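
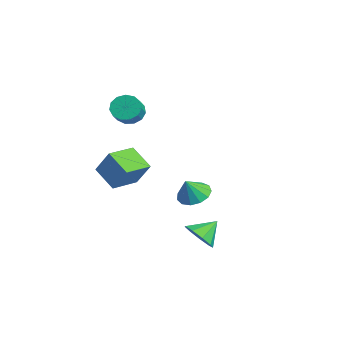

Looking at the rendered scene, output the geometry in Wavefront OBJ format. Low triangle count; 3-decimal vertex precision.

v -4.701 -4.982 -1.938
v -3.847 -4.469 -0.355
v -5.406 -3.239 -2.123
v -4.553 -2.726 -0.54
v -3.247 -4.494 -2.88
v -2.394 -3.981 -1.297
v -3.953 -2.751 -3.065
v -3.099 -2.238 -1.482
v 2.878 -1.88 -4.19
v 3.318 -2.432 -3.373
v 2.722 -0.7 -3.31
v 3.845 -2.079 -3.753
v 3.919 -1.633 -4.337
v 3.506 -1.302 -4.852
v 2.799 -1.241 -5.058
v 2.129 -1.479 -4.858
v 1.809 -1.905 -4.346
v 1.99 -2.318 -3.761
v 2.585 -2.526 -3.377
v -3.604 0.682 -4.581
v -2.639 1.159 -4.498
v -3.396 0.038 -3.299
v -3.04 1.539 -4.242
v -3.62 1.646 -4.094
v -4.196 1.447 -4.101
v -4.583 1.006 -4.26
v -4.659 0.461 -4.521
v -4.401 -0.013 -4.801
v -3.889 -0.267 -5.011
v -3.287 -0.219 -5.085
v -2.786 0.115 -4.999
v -2.544 0.628 -4.78
v -4.328 -2.995 2.516
v -3.943 -3.44 1.795
v -3.127 -4.01 2.584
v -3.512 -3.565 3.304
v -3.68 -2.989 1.849
v -2.864 -3.56 2.637
v -3.623 -2.541 2.114
v -2.807 -3.111 2.902
v -3.79 -2.237 2.507
v -2.973 -2.807 3.295
v -4.127 -2.173 2.902
v -3.311 -2.743 3.691
v -4.529 -2.37 3.175
v -3.713 -2.941 3.964
v -4.867 -2.766 3.239
v -4.05 -3.336 4.027
v -5.033 -3.234 3.073
v -4.217 -3.804 3.861
v -4.976 -3.626 2.73
v -4.16 -4.197 3.518
v -4.713 -3.818 2.319
v -3.897 -4.388 3.108
v -4.328 -3.748 1.971
v -3.512 -4.319 2.759
f 2 4 1
f 5 2 1
f 1 4 3
f 3 5 1
f 2 8 4
f 6 2 5
f 6 8 2
f 4 8 3
f 7 5 3
f 3 8 7
f 7 6 5
f 8 6 7
f 10 9 12
f 10 12 11
f 12 9 13
f 12 13 11
f 13 9 14
f 13 14 11
f 14 9 15
f 14 15 11
f 15 9 16
f 15 16 11
f 16 9 17
f 16 17 11
f 17 9 18
f 17 18 11
f 18 9 19
f 18 19 11
f 19 9 10
f 19 10 11
f 21 20 23
f 21 23 22
f 23 20 24
f 23 24 22
f 24 20 25
f 24 25 22
f 25 20 26
f 25 26 22
f 26 20 27
f 26 27 22
f 27 20 28
f 27 28 22
f 28 20 29
f 28 29 22
f 29 20 30
f 29 30 22
f 30 20 31
f 30 31 22
f 31 20 32
f 31 32 22
f 32 20 21
f 32 21 22
f 34 33 37
f 34 37 35
f 35 37 38
f 35 38 36
f 37 33 39
f 37 39 38
f 38 39 40
f 38 40 36
f 39 33 41
f 39 41 40
f 40 41 42
f 40 42 36
f 41 33 43
f 41 43 42
f 42 43 44
f 42 44 36
f 43 33 45
f 43 45 44
f 44 45 46
f 44 46 36
f 45 33 47
f 45 47 46
f 46 47 48
f 46 48 36
f 47 33 49
f 47 49 48
f 48 49 50
f 48 50 36
f 49 33 51
f 49 51 50
f 50 51 52
f 50 52 36
f 51 33 53
f 51 53 52
f 52 53 54
f 52 54 36
f 53 33 55
f 53 55 54
f 54 55 56
f 54 56 36
f 55 33 34
f 55 34 56
f 56 34 35
f 56 35 36



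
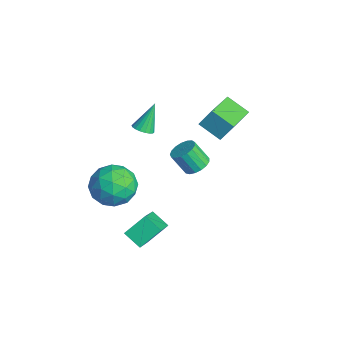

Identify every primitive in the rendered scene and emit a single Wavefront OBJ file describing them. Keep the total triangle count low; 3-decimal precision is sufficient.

v -1.401 -1.45 0.578
v -0.939 -1.104 0.516
v -1.779 -0.69 1.982
v -1.126 -0.973 0.395
v -1.367 -0.937 0.31
v -1.615 -1.002 0.278
v -1.82 -1.156 0.306
v -1.942 -1.368 0.388
v -1.957 -1.596 0.507
v -1.862 -1.795 0.641
v -1.675 -1.926 0.762
v -1.434 -1.963 0.847
v -1.187 -1.898 0.878
v -0.981 -1.744 0.85
v -0.859 -1.532 0.769
v -0.844 -1.303 0.649
v 2.426 -0.113 0.675
v 2.862 -0.634 0.552
v 2.47 -1.208 1.603
v 2.034 -0.687 1.725
v 3.04 -0.423 0.734
v 2.648 -0.997 1.785
v 3.077 -0.141 0.902
v 2.685 -0.715 1.953
v 2.965 0.148 1.018
v 2.573 -0.427 2.069
v 2.73 0.376 1.055
v 2.338 -0.198 2.106
v 2.425 0.493 1.005
v 2.033 -0.082 2.056
v 2.12 0.471 0.88
v 1.728 -0.104 1.93
v 1.886 0.315 0.707
v 1.494 -0.259 1.758
v 1.775 0.061 0.527
v 1.383 -0.513 1.578
v 1.813 -0.232 0.381
v 1.421 -0.807 1.431
v 1.992 -0.499 0.302
v 1.6 -1.073 1.353
v 2.27 -0.676 0.308
v 1.878 -1.251 1.359
v 2.584 -0.725 0.399
v 2.192 -1.3 1.45
v 0.964 0.501 2.325
v 1.151 1.083 3.287
v -0.513 1.875 1.781
v -0.326 2.457 2.743
v 1.886 1.243 1.697
v 2.073 1.825 2.659
v 0.409 2.617 1.153
v 0.596 3.199 2.115
v 3.84 -4.194 -1.853
v 3.728 -3.126 -1.02
v 2.343 -3.312 -3.186
v 2.231 -2.243 -2.353
v 4.609 -3.697 -2.387
v 4.497 -2.628 -1.554
v 3.112 -2.814 -3.72
v 3 -1.746 -2.887
v -0.345 -2.768 -2.198
v 0.684 -2.425 -1.575
v -0.024 -4.695 -1.665
v 1.005 -4.352 -1.042
v -0.123 -4.016 -0.619
v -0.322 -2.825 -0.948
v 0.982 -4.295 -2.292
v 0.783 -3.104 -2.621
v 1.504 -3.368 -1.633
v 0.821 -3.196 -0.599
v -0.161 -3.924 -2.641
v -0.844 -3.752 -1.607
v 0.141 -2.427 -1.933
v 0.519 -4.693 -1.307
v -0.145 -4.495 -1.058
v 0.46 -4.294 -0.692
v -0.45 -2.663 -1.564
v 0.155 -2.461 -1.198
v -0.32 -3.396 -0.636
v 0.505 -4.659 -2.042
v 1.11 -4.457 -1.676
v 0.2 -2.826 -2.548
v 0.805 -2.625 -2.182
v 0.98 -3.724 -2.604
v 1.229 -2.78 -1.601
v 1.417 -3.913 -1.288
v 1.403 -3.879 -2.023
v 1.287 -3.179 -2.216
v 0.827 -2.679 -0.993
v 1.016 -3.811 -0.68
v 0.352 -3.614 -0.431
v 0.236 -2.914 -0.625
v 1.309 -3.233 -1.028
v -0.356 -3.309 -2.56
v -0.167 -4.441 -2.247
v 0.424 -4.206 -2.615
v 0.308 -3.506 -2.809
v -0.757 -3.207 -1.952
v -0.569 -4.34 -1.639
v -0.627 -3.941 -1.024
v -0.743 -3.241 -1.217
v -0.649 -3.887 -2.212
f 2 1 4
f 2 4 3
f 4 1 5
f 4 5 3
f 5 1 6
f 5 6 3
f 6 1 7
f 6 7 3
f 7 1 8
f 7 8 3
f 8 1 9
f 8 9 3
f 9 1 10
f 9 10 3
f 10 1 11
f 10 11 3
f 11 1 12
f 11 12 3
f 12 1 13
f 12 13 3
f 13 1 14
f 13 14 3
f 14 1 15
f 14 15 3
f 15 1 16
f 15 16 3
f 16 1 2
f 16 2 3
f 18 17 21
f 18 21 19
f 19 21 22
f 19 22 20
f 21 17 23
f 21 23 22
f 22 23 24
f 22 24 20
f 23 17 25
f 23 25 24
f 24 25 26
f 24 26 20
f 25 17 27
f 25 27 26
f 26 27 28
f 26 28 20
f 27 17 29
f 27 29 28
f 28 29 30
f 28 30 20
f 29 17 31
f 29 31 30
f 30 31 32
f 30 32 20
f 31 17 33
f 31 33 32
f 32 33 34
f 32 34 20
f 33 17 35
f 33 35 34
f 34 35 36
f 34 36 20
f 35 17 37
f 35 37 36
f 36 37 38
f 36 38 20
f 37 17 39
f 37 39 38
f 38 39 40
f 38 40 20
f 39 17 41
f 39 41 40
f 40 41 42
f 40 42 20
f 41 17 43
f 41 43 42
f 42 43 44
f 42 44 20
f 43 17 18
f 43 18 44
f 44 18 19
f 44 19 20
f 46 48 45
f 49 46 45
f 45 48 47
f 47 49 45
f 46 52 48
f 50 46 49
f 50 52 46
f 48 52 47
f 51 49 47
f 47 52 51
f 51 50 49
f 52 50 51
f 54 56 53
f 57 54 53
f 53 56 55
f 55 57 53
f 54 60 56
f 58 54 57
f 58 60 54
f 56 60 55
f 59 57 55
f 55 60 59
f 59 58 57
f 60 58 59
f 61 98 77
f 98 72 101
f 77 101 66
f 98 101 77
f 61 77 73
f 77 66 78
f 73 78 62
f 77 78 73
f 61 73 82
f 73 62 83
f 82 83 68
f 73 83 82
f 61 82 94
f 82 68 97
f 94 97 71
f 82 97 94
f 61 94 98
f 94 71 102
f 98 102 72
f 94 102 98
f 62 78 89
f 78 66 92
f 89 92 70
f 78 92 89
f 66 101 79
f 101 72 100
f 79 100 65
f 101 100 79
f 72 102 99
f 102 71 95
f 99 95 63
f 102 95 99
f 71 97 96
f 97 68 84
f 96 84 67
f 97 84 96
f 68 83 88
f 83 62 85
f 88 85 69
f 83 85 88
f 64 90 76
f 90 70 91
f 76 91 65
f 90 91 76
f 64 76 74
f 76 65 75
f 74 75 63
f 76 75 74
f 64 74 81
f 74 63 80
f 81 80 67
f 74 80 81
f 64 81 86
f 81 67 87
f 86 87 69
f 81 87 86
f 64 86 90
f 86 69 93
f 90 93 70
f 86 93 90
f 65 91 79
f 91 70 92
f 79 92 66
f 91 92 79
f 63 75 99
f 75 65 100
f 99 100 72
f 75 100 99
f 67 80 96
f 80 63 95
f 96 95 71
f 80 95 96
f 69 87 88
f 87 67 84
f 88 84 68
f 87 84 88
f 70 93 89
f 93 69 85
f 89 85 62
f 93 85 89



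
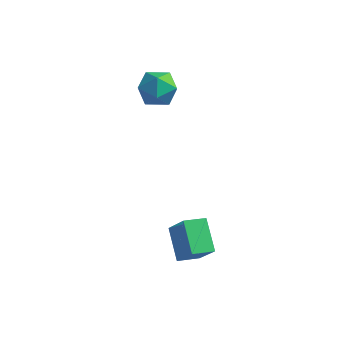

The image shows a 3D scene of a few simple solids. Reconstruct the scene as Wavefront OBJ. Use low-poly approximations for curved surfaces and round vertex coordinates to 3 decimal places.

v -0.382 3.064 1.579
v 0.333 2.464 1.286
v -1.413 2.276 0.674
v -0.698 1.676 0.381
v -1.018 1.641 1.304
v -0.381 2.128 1.864
v -0.699 2.612 0.096
v -0.062 3.099 0.656
v 0.137 2.185 0.37
v -0.06 1.585 1.117
v -1.02 3.155 0.843
v -1.217 2.555 1.59
v 3.38 -2.413 -4.625
v 4.273 -2.748 -3.455
v 2.457 -1.553 -3.675
v 3.35 -1.887 -2.504
v 3.93 -1.613 -4.816
v 4.823 -1.947 -3.645
v 3.007 -0.752 -3.865
v 3.9 -1.087 -2.695
f 1 12 6
f 1 6 2
f 1 2 8
f 1 8 11
f 1 11 12
f 2 6 10
f 6 12 5
f 12 11 3
f 11 8 7
f 8 2 9
f 4 10 5
f 4 5 3
f 4 3 7
f 4 7 9
f 4 9 10
f 5 10 6
f 3 5 12
f 7 3 11
f 9 7 8
f 10 9 2
f 14 16 13
f 17 14 13
f 13 16 15
f 15 17 13
f 14 20 16
f 18 14 17
f 18 20 14
f 16 20 15
f 19 17 15
f 15 20 19
f 19 18 17
f 20 18 19



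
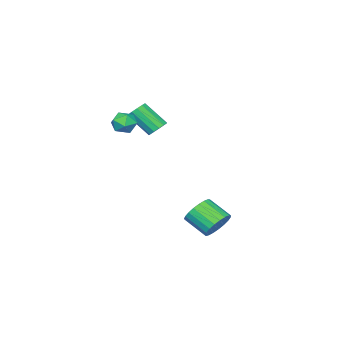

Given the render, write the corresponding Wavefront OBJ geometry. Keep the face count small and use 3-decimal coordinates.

v -0.975 -2.802 1.368
v -0.287 -2.865 1.134
v 0.064 -4.261 2.537
v -0.625 -4.198 2.772
v -0.284 -2.573 1.424
v 0.066 -3.969 2.827
v -0.501 -2.354 1.696
v -0.151 -3.75 3.099
v -0.869 -2.277 1.864
v -0.518 -3.673 3.267
v -1.27 -2.367 1.875
v -0.919 -3.763 3.278
v -1.578 -2.595 1.725
v -1.227 -3.991 3.128
v -1.694 -2.889 1.462
v -1.344 -4.285 2.865
v -1.582 -3.155 1.169
v -1.232 -4.551 2.572
v -1.278 -3.309 0.939
v -0.927 -4.705 2.343
v -0.877 -3.302 0.846
v -0.527 -4.698 2.249
v -0.508 -3.137 0.919
v -0.157 -4.533 2.322
v 2.808 4.518 -3.214
v 3.809 4.675 -3.032
v 3.873 3.24 -2.143
v 2.872 3.082 -2.326
v 3.626 4.873 -2.699
v 3.69 3.437 -1.81
v 3.301 5.01 -2.456
v 3.365 3.574 -1.567
v 2.891 5.061 -2.343
v 2.955 3.625 -1.454
v 2.467 5.018 -2.381
v 2.531 3.583 -1.492
v 2.101 4.889 -2.564
v 2.165 3.453 -1.675
v 1.858 4.696 -2.858
v 1.922 3.26 -1.969
v 1.779 4.472 -3.215
v 1.843 3.036 -2.326
v 1.878 4.256 -3.571
v 1.942 2.82 -2.682
v 2.138 4.085 -3.866
v 2.202 2.649 -2.977
v 2.513 3.989 -4.048
v 2.577 2.553 -3.159
v 2.94 3.985 -4.086
v 3.004 2.549 -3.197
v 3.344 4.072 -3.973
v 3.408 2.636 -3.084
v 3.655 4.237 -3.729
v 3.719 2.801 -2.84
v 3.82 4.45 -3.396
v 3.884 3.014 -2.507
v 1.115 -2.859 2.298
v 1.596 -2.289 2.791
v 2.064 -3.911 2.589
v 2.545 -3.341 3.082
v 1.74 -3.608 3.365
v 1.154 -2.958 3.185
v 2.506 -3.242 2.195
v 1.92 -2.592 2.015
v 2.456 -2.526 2.727
v 1.982 -2.752 3.45
v 1.678 -3.448 1.93
v 1.204 -3.674 2.653
f 2 1 5
f 2 5 3
f 3 5 6
f 3 6 4
f 5 1 7
f 5 7 6
f 6 7 8
f 6 8 4
f 7 1 9
f 7 9 8
f 8 9 10
f 8 10 4
f 9 1 11
f 9 11 10
f 10 11 12
f 10 12 4
f 11 1 13
f 11 13 12
f 12 13 14
f 12 14 4
f 13 1 15
f 13 15 14
f 14 15 16
f 14 16 4
f 15 1 17
f 15 17 16
f 16 17 18
f 16 18 4
f 17 1 19
f 17 19 18
f 18 19 20
f 18 20 4
f 19 1 21
f 19 21 20
f 20 21 22
f 20 22 4
f 21 1 23
f 21 23 22
f 22 23 24
f 22 24 4
f 23 1 2
f 23 2 24
f 24 2 3
f 24 3 4
f 26 25 29
f 26 29 27
f 27 29 30
f 27 30 28
f 29 25 31
f 29 31 30
f 30 31 32
f 30 32 28
f 31 25 33
f 31 33 32
f 32 33 34
f 32 34 28
f 33 25 35
f 33 35 34
f 34 35 36
f 34 36 28
f 35 25 37
f 35 37 36
f 36 37 38
f 36 38 28
f 37 25 39
f 37 39 38
f 38 39 40
f 38 40 28
f 39 25 41
f 39 41 40
f 40 41 42
f 40 42 28
f 41 25 43
f 41 43 42
f 42 43 44
f 42 44 28
f 43 25 45
f 43 45 44
f 44 45 46
f 44 46 28
f 45 25 47
f 45 47 46
f 46 47 48
f 46 48 28
f 47 25 49
f 47 49 48
f 48 49 50
f 48 50 28
f 49 25 51
f 49 51 50
f 50 51 52
f 50 52 28
f 51 25 53
f 51 53 52
f 52 53 54
f 52 54 28
f 53 25 55
f 53 55 54
f 54 55 56
f 54 56 28
f 55 25 26
f 55 26 56
f 56 26 27
f 56 27 28
f 57 68 62
f 57 62 58
f 57 58 64
f 57 64 67
f 57 67 68
f 58 62 66
f 62 68 61
f 68 67 59
f 67 64 63
f 64 58 65
f 60 66 61
f 60 61 59
f 60 59 63
f 60 63 65
f 60 65 66
f 61 66 62
f 59 61 68
f 63 59 67
f 65 63 64
f 66 65 58



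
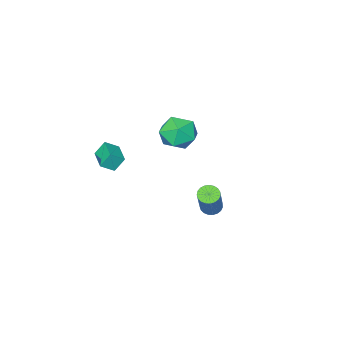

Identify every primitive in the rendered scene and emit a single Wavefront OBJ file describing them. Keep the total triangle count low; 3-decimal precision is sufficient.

v 1.256 -2.399 2.533
v 0.822 -2.184 3.255
v 1.736 -1.3 2.494
v 1.301 -1.085 3.216
v 1.879 -2.655 2.984
v 1.444 -2.44 3.706
v 2.358 -1.556 2.945
v 1.924 -1.341 3.667
v -3.964 -2.682 2.693
v -2.89 -2.478 2.706
v -3.77 -3.602 1.194
v -2.696 -3.398 1.207
v -3.136 -4.062 1.956
v -3.255 -3.493 2.883
v -3.405 -2.587 1.017
v -3.524 -2.018 1.944
v -2.544 -2.419 1.67
v -2.378 -3.33 2.251
v -4.282 -2.75 1.649
v -4.116 -3.661 2.23
v -0.996 2.375 0.959
v -0.531 2.417 0.708
v 0.321 3.267 2.43
v -0.144 3.225 2.681
v -0.626 2.61 0.661
v 0.226 3.459 2.382
v -0.786 2.762 0.664
v 0.066 3.612 2.386
v -0.981 2.848 0.719
v -0.13 3.697 2.441
v -1.18 2.851 0.815
v -0.328 3.7 2.537
v -1.346 2.773 0.937
v -0.494 3.622 2.658
v -1.452 2.625 1.062
v -0.6 3.474 2.783
v -1.479 2.435 1.169
v -0.627 3.284 2.89
v -1.423 2.234 1.24
v -0.571 3.083 2.962
v -1.292 2.058 1.263
v -0.44 2.907 2.984
v -1.111 1.936 1.233
v -0.259 2.785 2.954
v -0.909 1.891 1.156
v -0.058 2.74 2.877
v -0.723 1.929 1.044
v 0.129 2.778 2.766
v -0.584 2.045 0.919
v 0.268 2.894 2.64
v -0.516 2.217 0.8
v 0.336 3.067 2.521
f 2 4 1
f 5 2 1
f 1 4 3
f 3 5 1
f 2 8 4
f 6 2 5
f 6 8 2
f 4 8 3
f 7 5 3
f 3 8 7
f 7 6 5
f 8 6 7
f 9 20 14
f 9 14 10
f 9 10 16
f 9 16 19
f 9 19 20
f 10 14 18
f 14 20 13
f 20 19 11
f 19 16 15
f 16 10 17
f 12 18 13
f 12 13 11
f 12 11 15
f 12 15 17
f 12 17 18
f 13 18 14
f 11 13 20
f 15 11 19
f 17 15 16
f 18 17 10
f 22 21 25
f 22 25 23
f 23 25 26
f 23 26 24
f 25 21 27
f 25 27 26
f 26 27 28
f 26 28 24
f 27 21 29
f 27 29 28
f 28 29 30
f 28 30 24
f 29 21 31
f 29 31 30
f 30 31 32
f 30 32 24
f 31 21 33
f 31 33 32
f 32 33 34
f 32 34 24
f 33 21 35
f 33 35 34
f 34 35 36
f 34 36 24
f 35 21 37
f 35 37 36
f 36 37 38
f 36 38 24
f 37 21 39
f 37 39 38
f 38 39 40
f 38 40 24
f 39 21 41
f 39 41 40
f 40 41 42
f 40 42 24
f 41 21 43
f 41 43 42
f 42 43 44
f 42 44 24
f 43 21 45
f 43 45 44
f 44 45 46
f 44 46 24
f 45 21 47
f 45 47 46
f 46 47 48
f 46 48 24
f 47 21 49
f 47 49 48
f 48 49 50
f 48 50 24
f 49 21 51
f 49 51 50
f 50 51 52
f 50 52 24
f 51 21 22
f 51 22 52
f 52 22 23
f 52 23 24



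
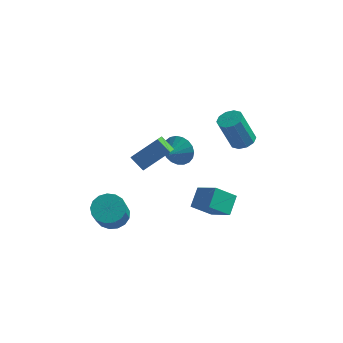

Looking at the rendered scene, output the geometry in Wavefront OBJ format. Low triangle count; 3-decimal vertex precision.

v 1.47 -0.895 -2.993
v 0.517 -1.483 -2.102
v 1.523 0.129 -2.26
v 0.571 -0.459 -1.37
v 2.669 -1.561 -2.15
v 1.717 -2.149 -1.26
v 2.723 -0.537 -1.418
v 1.77 -1.125 -0.527
v -3.584 -2.15 -3.316
v -3.031 -1.508 -2.908
v -2.782 -2.749 -1.296
v -3.336 -3.39 -1.704
v -3.444 -1.403 -2.763
v -3.195 -2.643 -1.151
v -3.889 -1.468 -2.745
v -3.64 -2.709 -1.132
v -4.264 -1.689 -2.858
v -4.015 -2.93 -1.245
v -4.483 -2.016 -3.075
v -4.234 -3.257 -1.462
v -4.497 -2.374 -3.348
v -4.248 -3.615 -1.735
v -4.301 -2.68 -3.614
v -4.052 -3.921 -2.001
v -3.942 -2.864 -3.811
v -3.693 -4.105 -2.199
v -3.5 -2.885 -3.895
v -3.251 -4.126 -2.283
v -3.078 -2.737 -3.847
v -2.829 -3.978 -2.234
v -2.772 -2.455 -3.677
v -2.523 -3.696 -2.064
v -2.652 -2.103 -3.424
v -2.403 -3.344 -1.811
v -2.745 -1.761 -3.147
v -2.497 -3.002 -1.534
v 2.106 2.643 0.5
v 2.533 3.203 0.759
v 1.9 2.817 2.638
v 1.474 2.257 2.38
v 2.116 3.377 0.654
v 1.483 2.991 2.533
v 1.696 3.27 0.491
v 1.063 2.885 2.37
v 1.432 2.924 0.331
v 0.799 2.538 2.21
v 1.426 2.471 0.236
v 0.793 2.085 2.115
v 1.68 2.083 0.242
v 1.047 1.697 2.121
v 2.097 1.909 0.347
v 1.464 1.523 2.226
v 2.517 2.015 0.51
v 1.884 1.63 2.389
v 2.781 2.362 0.67
v 2.148 1.976 2.549
v 2.787 2.815 0.765
v 2.154 2.429 2.644
v -2.024 4.313 -2.681
v -1.582 3.92 -3.488
v -2.276 3.367 -2.359
v -1.27 3.93 -3.214
v -1.087 4.006 -2.848
v -1.067 4.136 -2.454
v -1.212 4.296 -2.098
v -1.498 4.459 -1.844
v -1.874 4.596 -1.734
v -2.277 4.685 -1.788
v -2.636 4.709 -1.997
v -2.889 4.665 -2.324
v -2.993 4.56 -2.713
v -2.929 4.412 -3.096
v -2.709 4.247 -3.408
v -2.37 4.093 -3.594
v -1.972 3.977 -3.622
v -3.794 2.166 -1.788
v -3.658 1.029 -1.131
v -2.552 2.994 -0.613
v -2.416 1.857 0.045
v -2.984 1.883 -2.445
v -2.848 0.746 -1.787
v -1.742 2.711 -1.269
v -1.606 1.574 -0.612
f 2 4 1
f 5 2 1
f 1 4 3
f 3 5 1
f 2 8 4
f 6 2 5
f 6 8 2
f 4 8 3
f 7 5 3
f 3 8 7
f 7 6 5
f 8 6 7
f 10 9 13
f 10 13 11
f 11 13 14
f 11 14 12
f 13 9 15
f 13 15 14
f 14 15 16
f 14 16 12
f 15 9 17
f 15 17 16
f 16 17 18
f 16 18 12
f 17 9 19
f 17 19 18
f 18 19 20
f 18 20 12
f 19 9 21
f 19 21 20
f 20 21 22
f 20 22 12
f 21 9 23
f 21 23 22
f 22 23 24
f 22 24 12
f 23 9 25
f 23 25 24
f 24 25 26
f 24 26 12
f 25 9 27
f 25 27 26
f 26 27 28
f 26 28 12
f 27 9 29
f 27 29 28
f 28 29 30
f 28 30 12
f 29 9 31
f 29 31 30
f 30 31 32
f 30 32 12
f 31 9 33
f 31 33 32
f 32 33 34
f 32 34 12
f 33 9 35
f 33 35 34
f 34 35 36
f 34 36 12
f 35 9 10
f 35 10 36
f 36 10 11
f 36 11 12
f 38 37 41
f 38 41 39
f 39 41 42
f 39 42 40
f 41 37 43
f 41 43 42
f 42 43 44
f 42 44 40
f 43 37 45
f 43 45 44
f 44 45 46
f 44 46 40
f 45 37 47
f 45 47 46
f 46 47 48
f 46 48 40
f 47 37 49
f 47 49 48
f 48 49 50
f 48 50 40
f 49 37 51
f 49 51 50
f 50 51 52
f 50 52 40
f 51 37 53
f 51 53 52
f 52 53 54
f 52 54 40
f 53 37 55
f 53 55 54
f 54 55 56
f 54 56 40
f 55 37 57
f 55 57 56
f 56 57 58
f 56 58 40
f 57 37 38
f 57 38 58
f 58 38 39
f 58 39 40
f 60 59 62
f 60 62 61
f 62 59 63
f 62 63 61
f 63 59 64
f 63 64 61
f 64 59 65
f 64 65 61
f 65 59 66
f 65 66 61
f 66 59 67
f 66 67 61
f 67 59 68
f 67 68 61
f 68 59 69
f 68 69 61
f 69 59 70
f 69 70 61
f 70 59 71
f 70 71 61
f 71 59 72
f 71 72 61
f 72 59 73
f 72 73 61
f 73 59 74
f 73 74 61
f 74 59 75
f 74 75 61
f 75 59 60
f 75 60 61
f 77 79 76
f 80 77 76
f 76 79 78
f 78 80 76
f 77 83 79
f 81 77 80
f 81 83 77
f 79 83 78
f 82 80 78
f 78 83 82
f 82 81 80
f 83 81 82



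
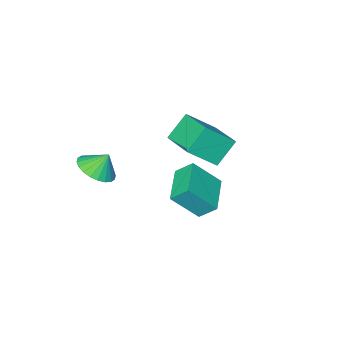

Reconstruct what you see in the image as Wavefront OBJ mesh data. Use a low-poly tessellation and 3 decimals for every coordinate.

v 0.631 2.201 3.043
v 0.143 2.882 3.8
v -0.448 2.923 1.697
v -0.936 3.604 2.454
v 1.996 3.576 2.686
v 1.508 4.257 3.443
v 0.917 4.298 1.34
v 0.429 4.979 2.097
v -3.567 -0.054 2.751
v -2.232 -0.639 4.017
v -3.106 2.004 3.216
v -1.771 1.42 4.481
v -2.449 -0.04 1.579
v -1.114 -0.624 2.844
v -1.988 2.019 2.043
v -0.653 1.434 3.309
v 3.173 -0.397 2.836
v 3.729 0.482 2.841
v 2.667 -0.083 3.784
v 3.402 0.596 2.629
v 3.041 0.559 2.448
v 2.699 0.376 2.327
v 2.43 0.076 2.283
v 2.274 -0.297 2.323
v 2.255 -0.684 2.441
v 2.375 -1.028 2.619
v 2.617 -1.276 2.831
v 2.944 -1.39 3.043
v 3.305 -1.353 3.223
v 3.647 -1.171 3.345
v 3.916 -0.87 3.389
v 4.072 -0.498 3.349
v 4.091 -0.11 3.231
v 3.971 0.234 3.052
f 2 4 1
f 5 2 1
f 1 4 3
f 3 5 1
f 2 8 4
f 6 2 5
f 6 8 2
f 4 8 3
f 7 5 3
f 3 8 7
f 7 6 5
f 8 6 7
f 10 12 9
f 13 10 9
f 9 12 11
f 11 13 9
f 10 16 12
f 14 10 13
f 14 16 10
f 12 16 11
f 15 13 11
f 11 16 15
f 15 14 13
f 16 14 15
f 18 17 20
f 18 20 19
f 20 17 21
f 20 21 19
f 21 17 22
f 21 22 19
f 22 17 23
f 22 23 19
f 23 17 24
f 23 24 19
f 24 17 25
f 24 25 19
f 25 17 26
f 25 26 19
f 26 17 27
f 26 27 19
f 27 17 28
f 27 28 19
f 28 17 29
f 28 29 19
f 29 17 30
f 29 30 19
f 30 17 31
f 30 31 19
f 31 17 32
f 31 32 19
f 32 17 33
f 32 33 19
f 33 17 34
f 33 34 19
f 34 17 18
f 34 18 19



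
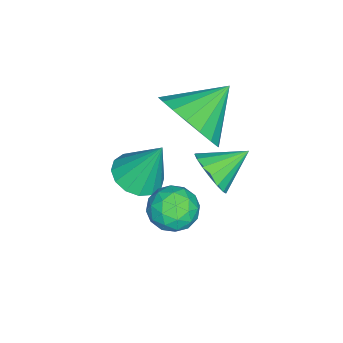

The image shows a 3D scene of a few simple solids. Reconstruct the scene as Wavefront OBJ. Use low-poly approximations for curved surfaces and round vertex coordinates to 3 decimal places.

v -0.71 1.717 -2.235
v -0.113 2.036 -2.428
v -0.647 1.044 -3.152
v -0.05 1.363 -3.345
v -0.06 0.952 -2.774
v -0.099 1.368 -2.207
v -0.661 1.712 -3.373
v -0.7 2.128 -2.806
v -0.082 2.034 -3.132
v 0.289 1.563 -2.761
v -1.049 1.517 -2.819
v -0.678 1.046 -2.448
v -0.417 1.936 -2.251
v -0.343 1.144 -3.329
v -0.349 0.902 -2.993
v 0.002 1.09 -3.107
v -0.409 1.543 -2.121
v -0.058 1.73 -2.234
v -0.027 1.093 -2.438
v -0.702 1.35 -3.346
v -0.351 1.537 -3.459
v -0.762 1.99 -2.473
v -0.411 2.178 -2.587
v -0.733 1.987 -3.142
v -0.048 2.122 -2.778
v -0.011 1.726 -3.317
v -0.37 1.931 -3.334
v -0.393 2.176 -3
v 0.17 1.845 -2.56
v 0.207 1.45 -3.1
v 0.201 1.208 -2.763
v 0.178 1.452 -2.43
v 0.188 1.844 -2.974
v -0.967 1.63 -2.48
v -0.93 1.235 -3.02
v -0.938 1.628 -3.15
v -0.961 1.872 -2.817
v -0.749 1.354 -2.263
v -0.712 0.958 -2.802
v -0.367 0.904 -2.58
v -0.39 1.149 -2.246
v -0.948 1.236 -2.606
v -2.322 1.274 -1.227
v -1.574 1.814 -0.704
v -3.378 2.006 -0.473
v -1.656 2.085 -1.081
v -1.869 2.196 -1.487
v -2.172 2.125 -1.842
v -2.505 1.885 -2.074
v -2.801 1.524 -2.139
v -3.003 1.113 -2.024
v -3.07 0.735 -1.75
v -2.989 0.463 -1.374
v -2.775 0.352 -0.968
v -2.472 0.423 -0.613
v -2.14 0.664 -0.38
v -1.843 1.025 -0.315
v -1.641 1.435 -0.431
v -2.433 -0.146 -4.137
v -1.686 -0.207 -4.111
v -2.427 0.546 -2.683
v -1.753 0.138 -4.275
v -2.002 0.407 -4.402
v -2.366 0.528 -4.458
v -2.749 0.469 -4.428
v -3.046 0.244 -4.32
v -3.18 -0.085 -4.163
v -3.113 -0.43 -3.999
v -2.864 -0.699 -3.872
v -2.5 -0.82 -3.816
v -2.117 -0.761 -3.845
v -1.819 -0.536 -3.953
v -0.312 2.504 -0.855
v 0.023 2.409 -0.283
v -0.968 3.256 -0.345
v 0.183 2.646 -0.427
v 0.23 2.851 -0.669
v 0.152 2.977 -0.954
v -0.032 2.994 -1.216
v -0.28 2.899 -1.395
v -0.536 2.713 -1.451
v -0.741 2.48 -1.37
v -0.847 2.252 -1.171
v -0.831 2.082 -0.899
v -0.696 2.009 -0.618
v -0.473 2.049 -0.391
v -0.214 2.193 -0.27
f 1 38 17
f 38 12 41
f 17 41 6
f 38 41 17
f 1 17 13
f 17 6 18
f 13 18 2
f 17 18 13
f 1 13 22
f 13 2 23
f 22 23 8
f 13 23 22
f 1 22 34
f 22 8 37
f 34 37 11
f 22 37 34
f 1 34 38
f 34 11 42
f 38 42 12
f 34 42 38
f 2 18 29
f 18 6 32
f 29 32 10
f 18 32 29
f 6 41 19
f 41 12 40
f 19 40 5
f 41 40 19
f 12 42 39
f 42 11 35
f 39 35 3
f 42 35 39
f 11 37 36
f 37 8 24
f 36 24 7
f 37 24 36
f 8 23 28
f 23 2 25
f 28 25 9
f 23 25 28
f 4 30 16
f 30 10 31
f 16 31 5
f 30 31 16
f 4 16 14
f 16 5 15
f 14 15 3
f 16 15 14
f 4 14 21
f 14 3 20
f 21 20 7
f 14 20 21
f 4 21 26
f 21 7 27
f 26 27 9
f 21 27 26
f 4 26 30
f 26 9 33
f 30 33 10
f 26 33 30
f 5 31 19
f 31 10 32
f 19 32 6
f 31 32 19
f 3 15 39
f 15 5 40
f 39 40 12
f 15 40 39
f 7 20 36
f 20 3 35
f 36 35 11
f 20 35 36
f 9 27 28
f 27 7 24
f 28 24 8
f 27 24 28
f 10 33 29
f 33 9 25
f 29 25 2
f 33 25 29
f 44 43 46
f 44 46 45
f 46 43 47
f 46 47 45
f 47 43 48
f 47 48 45
f 48 43 49
f 48 49 45
f 49 43 50
f 49 50 45
f 50 43 51
f 50 51 45
f 51 43 52
f 51 52 45
f 52 43 53
f 52 53 45
f 53 43 54
f 53 54 45
f 54 43 55
f 54 55 45
f 55 43 56
f 55 56 45
f 56 43 57
f 56 57 45
f 57 43 58
f 57 58 45
f 58 43 44
f 58 44 45
f 60 59 62
f 60 62 61
f 62 59 63
f 62 63 61
f 63 59 64
f 63 64 61
f 64 59 65
f 64 65 61
f 65 59 66
f 65 66 61
f 66 59 67
f 66 67 61
f 67 59 68
f 67 68 61
f 68 59 69
f 68 69 61
f 69 59 70
f 69 70 61
f 70 59 71
f 70 71 61
f 71 59 72
f 71 72 61
f 72 59 60
f 72 60 61
f 74 73 76
f 74 76 75
f 76 73 77
f 76 77 75
f 77 73 78
f 77 78 75
f 78 73 79
f 78 79 75
f 79 73 80
f 79 80 75
f 80 73 81
f 80 81 75
f 81 73 82
f 81 82 75
f 82 73 83
f 82 83 75
f 83 73 84
f 83 84 75
f 84 73 85
f 84 85 75
f 85 73 86
f 85 86 75
f 86 73 87
f 86 87 75
f 87 73 74
f 87 74 75



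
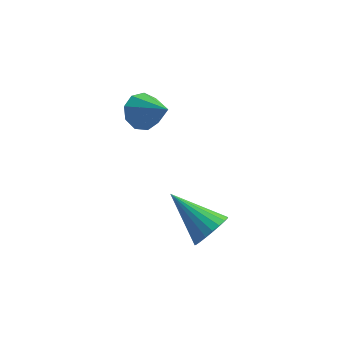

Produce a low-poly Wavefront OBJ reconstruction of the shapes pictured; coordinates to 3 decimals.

v 1.472 -3.33 -0.353
v 1.868 -3.422 0.242
v 0.388 -2.15 0.553
v 2.007 -3.193 0.109
v 2.054 -2.987 -0.103
v 2 -2.84 -0.358
v 1.855 -2.778 -0.613
v 1.643 -2.812 -0.822
v 1.402 -2.935 -0.951
v 1.173 -3.126 -0.975
v 0.996 -3.352 -0.893
v 0.901 -3.575 -0.717
v 0.905 -3.755 -0.477
v 1.006 -3.862 -0.217
v 1.188 -3.877 0.02
v 1.42 -3.797 0.193
v 1.66 -3.636 0.271
v 0.01 0.843 1.864
v 0.486 0.656 1.371
v 0.67 -0.143 2.876
v 0.653 1.032 1.629
v 0.52 1.32 1.996
v 0.148 1.385 2.302
v -0.288 1.197 2.403
v -0.585 0.843 2.251
v -0.603 0.49 1.918
v -0.334 0.302 1.56
v 0.096 0.367 1.344
f 2 1 4
f 2 4 3
f 4 1 5
f 4 5 3
f 5 1 6
f 5 6 3
f 6 1 7
f 6 7 3
f 7 1 8
f 7 8 3
f 8 1 9
f 8 9 3
f 9 1 10
f 9 10 3
f 10 1 11
f 10 11 3
f 11 1 12
f 11 12 3
f 12 1 13
f 12 13 3
f 13 1 14
f 13 14 3
f 14 1 15
f 14 15 3
f 15 1 16
f 15 16 3
f 16 1 17
f 16 17 3
f 17 1 2
f 17 2 3
f 19 18 21
f 19 21 20
f 21 18 22
f 21 22 20
f 22 18 23
f 22 23 20
f 23 18 24
f 23 24 20
f 24 18 25
f 24 25 20
f 25 18 26
f 25 26 20
f 26 18 27
f 26 27 20
f 27 18 28
f 27 28 20
f 28 18 19
f 28 19 20



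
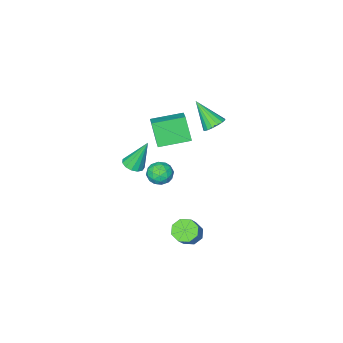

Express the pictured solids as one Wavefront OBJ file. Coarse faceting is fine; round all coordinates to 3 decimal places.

v -0.096 -1.273 -2.641
v 0.433 -1.664 -3.23
v -1.213 -1.476 -3.51
v -0.684 -1.867 -4.099
v -0.86 -2.265 -3.33
v -0.169 -2.14 -2.793
v -0.611 -1 -3.947
v 0.08 -0.875 -3.41
v 0.115 -1.496 -4.037
v -0.039 -2.278 -3.656
v -0.741 -0.862 -3.084
v -0.895 -1.644 -2.703
v 0.266 -1.45 -2.86
v -1.046 -1.69 -3.88
v -1.15 -1.923 -3.428
v -0.839 -2.153 -3.775
v -0.088 -1.73 -2.603
v 0.223 -1.96 -2.949
v -0.536 -2.313 -3.007
v -1.003 -1.18 -3.791
v -0.692 -1.41 -4.137
v 0.059 -0.987 -2.965
v 0.37 -1.217 -3.312
v -0.244 -0.827 -3.733
v 0.391 -1.582 -3.68
v -0.266 -1.701 -4.19
v -0.223 -1.192 -4.101
v 0.183 -1.118 -3.786
v 0.3 -2.041 -3.456
v -0.356 -2.161 -3.966
v -0.46 -2.395 -3.514
v -0.054 -2.321 -3.199
v 0.113 -1.942 -3.93
v -0.424 -0.979 -2.774
v -1.08 -1.099 -3.284
v -0.726 -0.819 -3.541
v -0.32 -0.745 -3.226
v -0.514 -1.439 -2.55
v -1.171 -1.558 -3.06
v -0.963 -2.022 -2.954
v -0.557 -1.948 -2.639
v -0.893 -1.198 -2.81
v 2.759 0.047 0.254
v 3.271 0.521 0.31
v 2.081 0.553 2.166
v 2.962 0.709 0.151
v 2.589 0.686 0.025
v 2.27 0.461 -0.028
v 2.106 0.104 0.008
v 2.149 -0.271 0.122
v 2.386 -0.545 0.279
v 2.741 -0.631 0.427
v 3.102 -0.502 0.521
v 3.353 -0.198 0.53
v 3.416 0.183 0.451
v 0.054 -1.313 -0.076
v -0.116 -2.134 1.449
v -1.686 -0.359 0.243
v -1.856 -1.179 1.768
v 0.776 -0.221 0.592
v 0.606 -1.041 2.117
v -0.964 0.734 0.911
v -1.134 -0.087 2.436
v 1.28 3.405 -4.528
v 1.873 3.581 -5.05
v 2.994 4.532 -3.453
v 2.4 4.355 -2.932
v 1.446 4.029 -5.017
v 2.567 4.979 -3.42
v 0.921 4.111 -4.697
v 2.042 5.062 -3.1
v 0.606 3.78 -4.279
v 1.727 4.73 -2.682
v 0.686 3.228 -4.007
v 1.807 4.179 -2.41
v 1.113 2.781 -4.04
v 2.234 3.731 -2.443
v 1.638 2.698 -4.36
v 2.759 3.649 -2.763
v 1.953 3.03 -4.778
v 3.074 3.98 -3.181
v -1.369 2.288 3.131
v -0.864 2.745 3.419
v -1.031 0.992 4.589
v -1.167 2.843 3.576
v -1.515 2.813 3.631
v -1.831 2.663 3.571
v -2.04 2.427 3.41
v -2.096 2.159 3.185
v -1.985 1.921 2.948
v -1.734 1.766 2.752
v -1.398 1.731 2.643
v -1.057 1.824 2.646
v -0.786 2.022 2.76
v -0.65 2.282 2.958
v -0.678 2.543 3.196
f 1 38 17
f 38 12 41
f 17 41 6
f 38 41 17
f 1 17 13
f 17 6 18
f 13 18 2
f 17 18 13
f 1 13 22
f 13 2 23
f 22 23 8
f 13 23 22
f 1 22 34
f 22 8 37
f 34 37 11
f 22 37 34
f 1 34 38
f 34 11 42
f 38 42 12
f 34 42 38
f 2 18 29
f 18 6 32
f 29 32 10
f 18 32 29
f 6 41 19
f 41 12 40
f 19 40 5
f 41 40 19
f 12 42 39
f 42 11 35
f 39 35 3
f 42 35 39
f 11 37 36
f 37 8 24
f 36 24 7
f 37 24 36
f 8 23 28
f 23 2 25
f 28 25 9
f 23 25 28
f 4 30 16
f 30 10 31
f 16 31 5
f 30 31 16
f 4 16 14
f 16 5 15
f 14 15 3
f 16 15 14
f 4 14 21
f 14 3 20
f 21 20 7
f 14 20 21
f 4 21 26
f 21 7 27
f 26 27 9
f 21 27 26
f 4 26 30
f 26 9 33
f 30 33 10
f 26 33 30
f 5 31 19
f 31 10 32
f 19 32 6
f 31 32 19
f 3 15 39
f 15 5 40
f 39 40 12
f 15 40 39
f 7 20 36
f 20 3 35
f 36 35 11
f 20 35 36
f 9 27 28
f 27 7 24
f 28 24 8
f 27 24 28
f 10 33 29
f 33 9 25
f 29 25 2
f 33 25 29
f 44 43 46
f 44 46 45
f 46 43 47
f 46 47 45
f 47 43 48
f 47 48 45
f 48 43 49
f 48 49 45
f 49 43 50
f 49 50 45
f 50 43 51
f 50 51 45
f 51 43 52
f 51 52 45
f 52 43 53
f 52 53 45
f 53 43 54
f 53 54 45
f 54 43 55
f 54 55 45
f 55 43 44
f 55 44 45
f 57 59 56
f 60 57 56
f 56 59 58
f 58 60 56
f 57 63 59
f 61 57 60
f 61 63 57
f 59 63 58
f 62 60 58
f 58 63 62
f 62 61 60
f 63 61 62
f 65 64 68
f 65 68 66
f 66 68 69
f 66 69 67
f 68 64 70
f 68 70 69
f 69 70 71
f 69 71 67
f 70 64 72
f 70 72 71
f 71 72 73
f 71 73 67
f 72 64 74
f 72 74 73
f 73 74 75
f 73 75 67
f 74 64 76
f 74 76 75
f 75 76 77
f 75 77 67
f 76 64 78
f 76 78 77
f 77 78 79
f 77 79 67
f 78 64 80
f 78 80 79
f 79 80 81
f 79 81 67
f 80 64 65
f 80 65 81
f 81 65 66
f 81 66 67
f 83 82 85
f 83 85 84
f 85 82 86
f 85 86 84
f 86 82 87
f 86 87 84
f 87 82 88
f 87 88 84
f 88 82 89
f 88 89 84
f 89 82 90
f 89 90 84
f 90 82 91
f 90 91 84
f 91 82 92
f 91 92 84
f 92 82 93
f 92 93 84
f 93 82 94
f 93 94 84
f 94 82 95
f 94 95 84
f 95 82 96
f 95 96 84
f 96 82 83
f 96 83 84



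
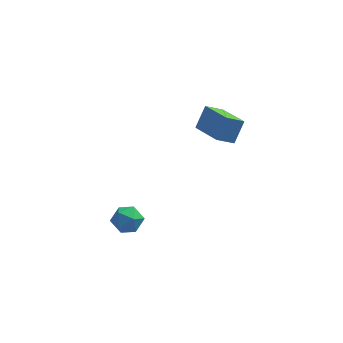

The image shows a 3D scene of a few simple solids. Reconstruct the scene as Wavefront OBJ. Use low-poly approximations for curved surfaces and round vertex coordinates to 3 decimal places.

v 2.21 -0.026 3.764
v 2.73 0.665 4.916
v 1.199 1.698 3.187
v 1.718 2.388 4.339
v 3.142 0.312 3.141
v 3.661 1.002 4.293
v 2.13 2.035 2.564
v 2.65 2.726 3.716
v -3.297 0.024 -3.103
v -2.83 0.753 -2.695
v -1.95 -0.693 -3.365
v -1.483 0.036 -2.957
v -2.027 -0.542 -2.423
v -2.859 -0.099 -2.261
v -1.921 0.159 -3.799
v -2.753 0.602 -3.637
v -1.979 0.837 -3.126
v -2.045 0.403 -2.275
v -2.735 -0.343 -3.785
v -2.801 -0.777 -2.934
f 2 4 1
f 5 2 1
f 1 4 3
f 3 5 1
f 2 8 4
f 6 2 5
f 6 8 2
f 4 8 3
f 7 5 3
f 3 8 7
f 7 6 5
f 8 6 7
f 9 20 14
f 9 14 10
f 9 10 16
f 9 16 19
f 9 19 20
f 10 14 18
f 14 20 13
f 20 19 11
f 19 16 15
f 16 10 17
f 12 18 13
f 12 13 11
f 12 11 15
f 12 15 17
f 12 17 18
f 13 18 14
f 11 13 20
f 15 11 19
f 17 15 16
f 18 17 10



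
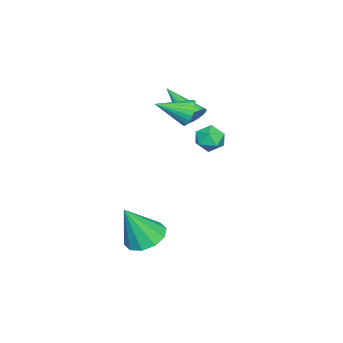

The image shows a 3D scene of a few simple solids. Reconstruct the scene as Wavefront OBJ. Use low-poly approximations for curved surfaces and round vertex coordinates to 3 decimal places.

v 3.223 2.356 -4.143
v 4.154 2.569 -4.363
v 3.817 1.664 -2.297
v 3.907 3.057 -4.101
v 3.399 3.276 -3.855
v 2.824 3.145 -3.719
v 2.401 2.712 -3.746
v 2.292 2.143 -3.924
v 2.539 1.656 -4.186
v 3.047 1.437 -4.432
v 3.622 1.568 -4.567
v 4.045 2.001 -4.541
v -2.1 2.594 0.173
v -1.719 2.164 -0.171
v -2.88 1.046 1.247
v -1.545 2.236 0.06
v -1.481 2.38 0.313
v -1.539 2.565 0.539
v -1.708 2.757 0.692
v -1.955 2.917 0.743
v -2.231 3.012 0.68
v -2.48 3.025 0.518
v -2.654 2.953 0.287
v -2.719 2.809 0.033
v -2.66 2.623 -0.193
v -2.491 2.432 -0.346
v -2.244 2.272 -0.396
v -1.969 2.177 -0.334
v -0.547 4.49 0.345
v -0.047 3.976 0.552
v -0.893 3.784 -0.572
v -0.393 3.27 -0.365
v -0.991 3.403 0.062
v -0.777 3.839 0.629
v -0.163 3.921 -0.649
v 0.051 4.357 -0.082
v 0.19 3.624 -0.062
v -0.321 3.304 0.377
v -0.619 4.456 -0.397
v -1.13 4.136 0.042
v -0.76 2.84 1.189
v -0.547 3.203 1.774
v -0.16 1.52 1.791
v -0.804 3.121 1.851
v -1.055 2.997 1.827
v -1.261 2.848 1.707
v -1.39 2.699 1.507
v -1.424 2.571 1.259
v -1.356 2.484 1.001
v -1.198 2.451 0.771
v -0.973 2.478 0.605
v -0.715 2.559 0.528
v -0.465 2.684 0.552
v -0.259 2.832 0.672
v -0.129 2.982 0.872
v -0.096 3.11 1.12
v -0.164 3.197 1.378
v -0.322 3.23 1.608
f 2 1 4
f 2 4 3
f 4 1 5
f 4 5 3
f 5 1 6
f 5 6 3
f 6 1 7
f 6 7 3
f 7 1 8
f 7 8 3
f 8 1 9
f 8 9 3
f 9 1 10
f 9 10 3
f 10 1 11
f 10 11 3
f 11 1 12
f 11 12 3
f 12 1 2
f 12 2 3
f 14 13 16
f 14 16 15
f 16 13 17
f 16 17 15
f 17 13 18
f 17 18 15
f 18 13 19
f 18 19 15
f 19 13 20
f 19 20 15
f 20 13 21
f 20 21 15
f 21 13 22
f 21 22 15
f 22 13 23
f 22 23 15
f 23 13 24
f 23 24 15
f 24 13 25
f 24 25 15
f 25 13 26
f 25 26 15
f 26 13 27
f 26 27 15
f 27 13 28
f 27 28 15
f 28 13 14
f 28 14 15
f 29 40 34
f 29 34 30
f 29 30 36
f 29 36 39
f 29 39 40
f 30 34 38
f 34 40 33
f 40 39 31
f 39 36 35
f 36 30 37
f 32 38 33
f 32 33 31
f 32 31 35
f 32 35 37
f 32 37 38
f 33 38 34
f 31 33 40
f 35 31 39
f 37 35 36
f 38 37 30
f 42 41 44
f 42 44 43
f 44 41 45
f 44 45 43
f 45 41 46
f 45 46 43
f 46 41 47
f 46 47 43
f 47 41 48
f 47 48 43
f 48 41 49
f 48 49 43
f 49 41 50
f 49 50 43
f 50 41 51
f 50 51 43
f 51 41 52
f 51 52 43
f 52 41 53
f 52 53 43
f 53 41 54
f 53 54 43
f 54 41 55
f 54 55 43
f 55 41 56
f 55 56 43
f 56 41 57
f 56 57 43
f 57 41 58
f 57 58 43
f 58 41 42
f 58 42 43



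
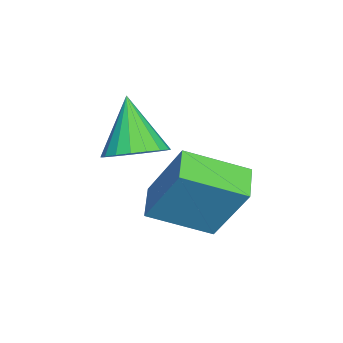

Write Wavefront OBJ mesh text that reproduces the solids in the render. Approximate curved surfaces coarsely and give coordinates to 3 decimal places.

v 2.251 -1.838 3.081
v 2.661 -0.908 4.931
v 1.888 -0.186 2.332
v 2.298 0.743 4.181
v 3.222 -1.743 2.819
v 3.632 -0.814 4.668
v 2.859 -0.092 2.069
v 3.269 0.838 3.919
v 0.582 -2.471 3.139
v 1.32 -2.452 3.671
v -0.462 -2.909 4.601
v 1.186 -2.07 3.69
v 0.932 -1.768 3.599
v 0.609 -1.605 3.418
v 0.281 -1.613 3.181
v 0.012 -1.791 2.936
v -0.144 -2.104 2.73
v -0.155 -2.489 2.606
v -0.021 -2.871 2.588
v 0.232 -3.173 2.678
v 0.555 -3.336 2.86
v 0.884 -3.328 3.097
v 1.152 -3.15 3.342
v 1.308 -2.837 3.547
f 2 4 1
f 5 2 1
f 1 4 3
f 3 5 1
f 2 8 4
f 6 2 5
f 6 8 2
f 4 8 3
f 7 5 3
f 3 8 7
f 7 6 5
f 8 6 7
f 10 9 12
f 10 12 11
f 12 9 13
f 12 13 11
f 13 9 14
f 13 14 11
f 14 9 15
f 14 15 11
f 15 9 16
f 15 16 11
f 16 9 17
f 16 17 11
f 17 9 18
f 17 18 11
f 18 9 19
f 18 19 11
f 19 9 20
f 19 20 11
f 20 9 21
f 20 21 11
f 21 9 22
f 21 22 11
f 22 9 23
f 22 23 11
f 23 9 24
f 23 24 11
f 24 9 10
f 24 10 11



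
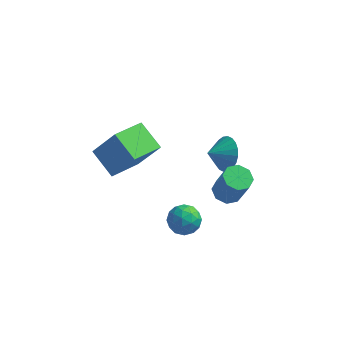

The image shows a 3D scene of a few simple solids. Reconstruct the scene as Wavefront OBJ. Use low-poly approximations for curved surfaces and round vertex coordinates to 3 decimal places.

v 1.981 -2.532 -0.701
v 2.372 -2.791 -1.399
v 1.048 -3.509 -0.861
v 1.439 -3.768 -1.559
v 1.802 -3.877 -0.808
v 2.379 -3.273 -0.71
v 1.041 -3.027 -1.55
v 1.618 -2.423 -1.452
v 1.791 -3.097 -1.924
v 2.262 -3.622 -1.465
v 1.158 -2.678 -0.795
v 1.629 -3.203 -0.336
v 2.259 -2.576 -1.036
v 1.161 -3.724 -1.224
v 1.375 -3.788 -0.783
v 1.605 -3.941 -1.193
v 2.263 -2.859 -0.631
v 2.493 -3.011 -1.041
v 2.158 -3.649 -0.694
v 0.927 -3.289 -1.219
v 1.157 -3.441 -1.629
v 1.815 -2.359 -1.067
v 2.045 -2.512 -1.477
v 1.262 -2.651 -1.566
v 2.147 -2.908 -1.755
v 1.598 -3.483 -1.849
v 1.364 -3.047 -1.844
v 1.703 -2.692 -1.786
v 2.424 -3.217 -1.485
v 1.875 -3.791 -1.579
v 2.088 -3.855 -1.138
v 2.428 -3.5 -1.08
v 2.082 -3.397 -1.794
v 1.545 -2.509 -0.681
v 0.996 -3.083 -0.775
v 0.992 -2.8 -1.18
v 1.332 -2.445 -1.122
v 1.822 -2.817 -0.411
v 1.273 -3.392 -0.505
v 1.717 -3.608 -0.474
v 2.056 -3.253 -0.416
v 1.338 -2.903 -0.466
v -1.098 -0.62 -0.261
v -1.905 -2.203 0.254
v -2.23 0.208 0.509
v -3.037 -1.375 1.024
v -0.003 -0.645 1.376
v -0.81 -2.228 1.891
v -1.135 0.183 2.146
v -1.942 -1.4 2.661
v 2.625 1.232 -0.455
v 3.224 1.056 0.287
v 1.875 0.668 0.015
v 3.055 1.375 0.402
v 2.822 1.673 0.386
v 2.558 1.903 0.242
v 2.304 2.031 -0.008
v 2.1 2.038 -0.326
v 1.975 1.922 -0.664
v 1.949 1.701 -0.97
v 2.026 1.408 -1.198
v 2.194 1.089 -1.313
v 2.428 0.792 -1.297
v 2.692 0.562 -1.153
v 2.945 0.434 -0.903
v 3.15 0.427 -0.585
v 3.275 0.543 -0.247
v 3.301 0.764 0.06
v 3.378 -1.901 0.21
v 3.946 -2.249 -0.064
v 4.51 -2.587 1.536
v 3.942 -2.239 1.81
v 4.045 -1.713 0.015
v 4.609 -2.051 1.615
v 3.753 -1.287 0.207
v 4.318 -1.625 1.807
v 3.242 -1.22 0.402
v 3.806 -1.558 2.002
v 2.81 -1.553 0.484
v 3.374 -1.891 2.084
v 2.711 -2.089 0.405
v 3.275 -2.427 2.005
v 3.002 -2.515 0.213
v 3.567 -2.853 1.813
v 3.514 -2.582 0.018
v 4.078 -2.92 1.618
f 1 38 17
f 38 12 41
f 17 41 6
f 38 41 17
f 1 17 13
f 17 6 18
f 13 18 2
f 17 18 13
f 1 13 22
f 13 2 23
f 22 23 8
f 13 23 22
f 1 22 34
f 22 8 37
f 34 37 11
f 22 37 34
f 1 34 38
f 34 11 42
f 38 42 12
f 34 42 38
f 2 18 29
f 18 6 32
f 29 32 10
f 18 32 29
f 6 41 19
f 41 12 40
f 19 40 5
f 41 40 19
f 12 42 39
f 42 11 35
f 39 35 3
f 42 35 39
f 11 37 36
f 37 8 24
f 36 24 7
f 37 24 36
f 8 23 28
f 23 2 25
f 28 25 9
f 23 25 28
f 4 30 16
f 30 10 31
f 16 31 5
f 30 31 16
f 4 16 14
f 16 5 15
f 14 15 3
f 16 15 14
f 4 14 21
f 14 3 20
f 21 20 7
f 14 20 21
f 4 21 26
f 21 7 27
f 26 27 9
f 21 27 26
f 4 26 30
f 26 9 33
f 30 33 10
f 26 33 30
f 5 31 19
f 31 10 32
f 19 32 6
f 31 32 19
f 3 15 39
f 15 5 40
f 39 40 12
f 15 40 39
f 7 20 36
f 20 3 35
f 36 35 11
f 20 35 36
f 9 27 28
f 27 7 24
f 28 24 8
f 27 24 28
f 10 33 29
f 33 9 25
f 29 25 2
f 33 25 29
f 44 46 43
f 47 44 43
f 43 46 45
f 45 47 43
f 44 50 46
f 48 44 47
f 48 50 44
f 46 50 45
f 49 47 45
f 45 50 49
f 49 48 47
f 50 48 49
f 52 51 54
f 52 54 53
f 54 51 55
f 54 55 53
f 55 51 56
f 55 56 53
f 56 51 57
f 56 57 53
f 57 51 58
f 57 58 53
f 58 51 59
f 58 59 53
f 59 51 60
f 59 60 53
f 60 51 61
f 60 61 53
f 61 51 62
f 61 62 53
f 62 51 63
f 62 63 53
f 63 51 64
f 63 64 53
f 64 51 65
f 64 65 53
f 65 51 66
f 65 66 53
f 66 51 67
f 66 67 53
f 67 51 68
f 67 68 53
f 68 51 52
f 68 52 53
f 70 69 73
f 70 73 71
f 71 73 74
f 71 74 72
f 73 69 75
f 73 75 74
f 74 75 76
f 74 76 72
f 75 69 77
f 75 77 76
f 76 77 78
f 76 78 72
f 77 69 79
f 77 79 78
f 78 79 80
f 78 80 72
f 79 69 81
f 79 81 80
f 80 81 82
f 80 82 72
f 81 69 83
f 81 83 82
f 82 83 84
f 82 84 72
f 83 69 85
f 83 85 84
f 84 85 86
f 84 86 72
f 85 69 70
f 85 70 86
f 86 70 71
f 86 71 72



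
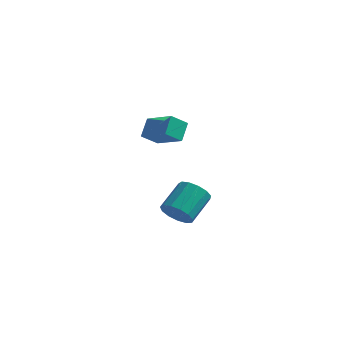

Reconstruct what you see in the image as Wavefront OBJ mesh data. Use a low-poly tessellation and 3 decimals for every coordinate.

v 0.044 -3.256 3.2
v 1.605 -3.785 3.925
v -0.047 -2.408 4.015
v 1.514 -2.937 4.74
v 0.586 -2.563 2.54
v 2.147 -3.092 3.265
v 0.495 -1.715 3.355
v 2.056 -2.244 4.08
v 1.18 -1.688 -2.703
v 1.512 -1.257 -3.47
v 1.771 0.299 -2.484
v 1.44 -0.132 -1.717
v 0.989 -1.172 -3.466
v 1.248 0.383 -2.479
v 0.527 -1.252 -3.219
v 0.786 0.304 -2.233
v 0.272 -1.469 -2.809
v 0.531 0.086 -1.823
v 0.306 -1.756 -2.365
v 0.565 -0.201 -1.379
v 0.617 -2.022 -2.029
v 0.876 -0.466 -1.042
v 1.107 -2.181 -1.906
v 1.367 -0.625 -0.92
v 1.621 -2.184 -2.037
v 1.88 -0.628 -1.051
v 1.994 -2.029 -2.379
v 2.253 -0.473 -1.393
v 2.109 -1.766 -2.824
v 2.369 -0.21 -1.838
v 1.93 -1.478 -3.231
v 2.189 0.077 -2.244
f 2 4 1
f 5 2 1
f 1 4 3
f 3 5 1
f 2 8 4
f 6 2 5
f 6 8 2
f 4 8 3
f 7 5 3
f 3 8 7
f 7 6 5
f 8 6 7
f 10 9 13
f 10 13 11
f 11 13 14
f 11 14 12
f 13 9 15
f 13 15 14
f 14 15 16
f 14 16 12
f 15 9 17
f 15 17 16
f 16 17 18
f 16 18 12
f 17 9 19
f 17 19 18
f 18 19 20
f 18 20 12
f 19 9 21
f 19 21 20
f 20 21 22
f 20 22 12
f 21 9 23
f 21 23 22
f 22 23 24
f 22 24 12
f 23 9 25
f 23 25 24
f 24 25 26
f 24 26 12
f 25 9 27
f 25 27 26
f 26 27 28
f 26 28 12
f 27 9 29
f 27 29 28
f 28 29 30
f 28 30 12
f 29 9 31
f 29 31 30
f 30 31 32
f 30 32 12
f 31 9 10
f 31 10 32
f 32 10 11
f 32 11 12



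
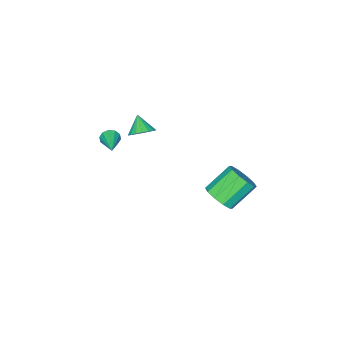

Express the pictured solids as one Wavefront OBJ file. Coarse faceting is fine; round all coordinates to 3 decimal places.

v 0.679 -2.797 2.519
v 1.028 -2.43 3.017
v 0.321 -3.463 3.261
v 0.747 -2.287 3.009
v 0.452 -2.245 2.904
v 0.201 -2.313 2.723
v 0.046 -2.476 2.502
v 0.016 -2.702 2.284
v 0.117 -2.947 2.112
v 0.33 -3.163 2.021
v 0.611 -3.306 2.029
v 0.907 -3.348 2.133
v 1.157 -3.28 2.315
v 1.312 -3.117 2.536
v 1.342 -2.891 2.754
v 1.241 -2.646 2.926
v 1.471 3 1.861
v 2.038 3.249 2.443
v 0.797 3.609 3.5
v 0.229 3.36 2.919
v 1.911 3.666 2.152
v 0.67 4.027 3.209
v 1.616 3.83 1.749
v 0.374 4.19 2.806
v 1.265 3.676 1.389
v 0.023 4.036 2.446
v 0.993 3.264 1.21
v -0.249 3.624 2.267
v 0.903 2.751 1.28
v -0.338 3.111 2.337
v 1.03 2.333 1.571
v -0.211 2.694 2.628
v 1.326 2.17 1.974
v 0.084 2.53 3.031
v 1.677 2.324 2.334
v 0.435 2.684 3.391
v 1.949 2.736 2.513
v 0.707 3.096 3.57
v 2.278 -3.35 2.81
v 2.553 -3.42 2.374
v 3.262 -2.21 3.25
v 2.326 -3.201 2.314
v 2.08 -3.039 2.444
v 1.91 -2.996 2.713
v 1.88 -3.088 3.019
v 2.002 -3.281 3.246
v 2.229 -3.5 3.306
v 2.475 -3.662 3.176
v 2.645 -3.705 2.907
v 2.675 -3.613 2.601
f 2 1 4
f 2 4 3
f 4 1 5
f 4 5 3
f 5 1 6
f 5 6 3
f 6 1 7
f 6 7 3
f 7 1 8
f 7 8 3
f 8 1 9
f 8 9 3
f 9 1 10
f 9 10 3
f 10 1 11
f 10 11 3
f 11 1 12
f 11 12 3
f 12 1 13
f 12 13 3
f 13 1 14
f 13 14 3
f 14 1 15
f 14 15 3
f 15 1 16
f 15 16 3
f 16 1 2
f 16 2 3
f 18 17 21
f 18 21 19
f 19 21 22
f 19 22 20
f 21 17 23
f 21 23 22
f 22 23 24
f 22 24 20
f 23 17 25
f 23 25 24
f 24 25 26
f 24 26 20
f 25 17 27
f 25 27 26
f 26 27 28
f 26 28 20
f 27 17 29
f 27 29 28
f 28 29 30
f 28 30 20
f 29 17 31
f 29 31 30
f 30 31 32
f 30 32 20
f 31 17 33
f 31 33 32
f 32 33 34
f 32 34 20
f 33 17 35
f 33 35 34
f 34 35 36
f 34 36 20
f 35 17 37
f 35 37 36
f 36 37 38
f 36 38 20
f 37 17 18
f 37 18 38
f 38 18 19
f 38 19 20
f 40 39 42
f 40 42 41
f 42 39 43
f 42 43 41
f 43 39 44
f 43 44 41
f 44 39 45
f 44 45 41
f 45 39 46
f 45 46 41
f 46 39 47
f 46 47 41
f 47 39 48
f 47 48 41
f 48 39 49
f 48 49 41
f 49 39 50
f 49 50 41
f 50 39 40
f 50 40 41



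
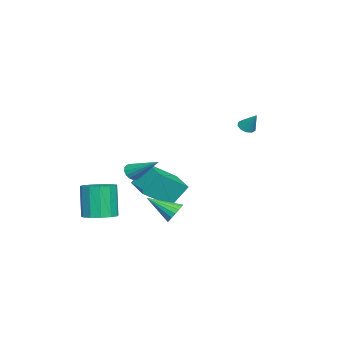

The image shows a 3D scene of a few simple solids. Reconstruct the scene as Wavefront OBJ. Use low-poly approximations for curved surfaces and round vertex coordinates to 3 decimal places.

v -0.219 -2.186 0.105
v 0.279 -2.215 -0.149
v 0.419 -0.634 1.175
v 0.137 -2.05 -0.305
v -0.087 -1.915 -0.367
v -0.341 -1.843 -0.32
v -0.567 -1.849 -0.176
v -0.713 -1.932 0.032
v -0.746 -2.074 0.257
v -0.659 -2.241 0.448
v -0.471 -2.396 0.56
v -0.225 -2.502 0.567
v 0.022 -2.536 0.469
v 0.214 -2.49 0.288
v 0.307 -2.374 0.065
v -4.277 -1.887 -2.963
v -4.705 -1.065 -1.671
v -2.887 -0.873 -3.147
v -3.315 -0.052 -1.854
v -3.205 -3.148 -1.806
v -3.633 -2.327 -0.513
v -1.815 -2.135 -1.989
v -2.243 -1.313 -0.697
v 2.895 -2.959 -1.889
v 3.779 -3.159 -1.682
v 3.29 -3.362 0.215
v 2.405 -3.161 0.009
v 3.731 -2.639 -1.639
v 3.242 -2.842 0.259
v 3.418 -2.22 -1.675
v 2.929 -2.423 0.223
v 2.939 -2.036 -1.779
v 2.45 -2.239 0.119
v 2.445 -2.145 -1.918
v 1.956 -2.348 -0.02
v 2.095 -2.512 -2.047
v 1.605 -2.715 -0.15
v 1.998 -3.021 -2.127
v 1.508 -3.223 -0.229
v 2.186 -3.51 -2.13
v 1.696 -3.713 -0.233
v 2.599 -3.824 -2.058
v 2.109 -4.027 -0.16
v 3.106 -3.863 -1.931
v 2.616 -4.066 -0.034
v 3.546 -3.615 -1.791
v 3.056 -3.818 0.106
v -0.995 3.554 3.523
v -0.553 3.63 3.28
v -0.585 4.146 4.457
v -0.744 3.871 3.212
v -1.031 3.991 3.262
v -1.305 3.944 3.412
v -1.46 3.749 3.604
v -1.438 3.478 3.765
v -1.246 3.237 3.833
v -0.959 3.117 3.783
v -0.686 3.164 3.633
v -0.531 3.36 3.441
v -0.52 -0.003 -2.697
v -0.168 -0.313 -3.204
v -0.48 -1.517 -1.743
v 0.067 -0.185 -3.011
v 0.168 -0.016 -2.746
v 0.112 0.157 -2.47
v -0.089 0.293 -2.246
v -0.389 0.361 -2.126
v -0.719 0.345 -2.136
v -1.003 0.25 -2.275
v -1.177 0.097 -2.511
v -1.199 -0.079 -2.789
v -1.067 -0.238 -3.047
v -0.809 -0.343 -3.224
v -0.485 -0.37 -3.281
f 2 1 4
f 2 4 3
f 4 1 5
f 4 5 3
f 5 1 6
f 5 6 3
f 6 1 7
f 6 7 3
f 7 1 8
f 7 8 3
f 8 1 9
f 8 9 3
f 9 1 10
f 9 10 3
f 10 1 11
f 10 11 3
f 11 1 12
f 11 12 3
f 12 1 13
f 12 13 3
f 13 1 14
f 13 14 3
f 14 1 15
f 14 15 3
f 15 1 2
f 15 2 3
f 17 19 16
f 20 17 16
f 16 19 18
f 18 20 16
f 17 23 19
f 21 17 20
f 21 23 17
f 19 23 18
f 22 20 18
f 18 23 22
f 22 21 20
f 23 21 22
f 25 24 28
f 25 28 26
f 26 28 29
f 26 29 27
f 28 24 30
f 28 30 29
f 29 30 31
f 29 31 27
f 30 24 32
f 30 32 31
f 31 32 33
f 31 33 27
f 32 24 34
f 32 34 33
f 33 34 35
f 33 35 27
f 34 24 36
f 34 36 35
f 35 36 37
f 35 37 27
f 36 24 38
f 36 38 37
f 37 38 39
f 37 39 27
f 38 24 40
f 38 40 39
f 39 40 41
f 39 41 27
f 40 24 42
f 40 42 41
f 41 42 43
f 41 43 27
f 42 24 44
f 42 44 43
f 43 44 45
f 43 45 27
f 44 24 46
f 44 46 45
f 45 46 47
f 45 47 27
f 46 24 25
f 46 25 47
f 47 25 26
f 47 26 27
f 49 48 51
f 49 51 50
f 51 48 52
f 51 52 50
f 52 48 53
f 52 53 50
f 53 48 54
f 53 54 50
f 54 48 55
f 54 55 50
f 55 48 56
f 55 56 50
f 56 48 57
f 56 57 50
f 57 48 58
f 57 58 50
f 58 48 59
f 58 59 50
f 59 48 49
f 59 49 50
f 61 60 63
f 61 63 62
f 63 60 64
f 63 64 62
f 64 60 65
f 64 65 62
f 65 60 66
f 65 66 62
f 66 60 67
f 66 67 62
f 67 60 68
f 67 68 62
f 68 60 69
f 68 69 62
f 69 60 70
f 69 70 62
f 70 60 71
f 70 71 62
f 71 60 72
f 71 72 62
f 72 60 73
f 72 73 62
f 73 60 74
f 73 74 62
f 74 60 61
f 74 61 62



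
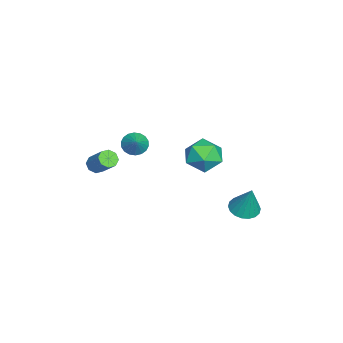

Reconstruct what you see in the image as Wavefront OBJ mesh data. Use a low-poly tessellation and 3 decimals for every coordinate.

v 1.876 -3.423 1.153
v 2.297 -3.369 0.804
v 3.026 -2.624 1.797
v 2.604 -2.677 2.147
v 2.02 -3.055 0.771
v 2.748 -2.309 1.764
v 1.658 -2.955 0.962
v 2.387 -2.21 1.955
v 1.424 -3.13 1.265
v 2.152 -2.384 2.258
v 1.454 -3.476 1.503
v 2.183 -2.731 2.496
v 1.732 -3.791 1.536
v 2.46 -3.045 2.529
v 2.093 -3.89 1.345
v 2.822 -3.145 2.338
v 2.328 -3.716 1.042
v 3.056 -2.97 2.035
v -1.134 3.677 -3.681
v -0.316 3.611 -3.904
v -0.626 4.083 -1.939
v -0.391 3.976 -3.967
v -0.614 4.282 -3.974
v -0.939 4.468 -3.923
v -1.303 4.497 -3.824
v -1.633 4.364 -3.696
v -1.865 4.095 -3.566
v -1.951 3.742 -3.459
v -1.876 3.377 -3.396
v -1.653 3.071 -3.389
v -1.328 2.885 -3.44
v -0.964 2.856 -3.539
v -0.634 2.989 -3.666
v -0.402 3.259 -3.797
v 2.493 -1.396 3.246
v 2.91 -1.307 2.716
v 3.347 -1.184 3.954
v 2.801 -1.028 2.764
v 2.631 -0.823 2.907
v 2.434 -0.731 3.118
v 2.249 -0.77 3.353
v 2.111 -0.934 3.568
v 2.05 -1.189 3.718
v 2.076 -1.485 3.776
v 2.184 -1.764 3.728
v 2.354 -1.969 3.584
v 2.551 -2.061 3.374
v 2.737 -2.021 3.138
v 2.874 -1.858 2.924
v 2.936 -1.603 2.773
v -2.918 2.284 -0.439
v -1.821 2.451 -0.726
v -2.659 0.449 -0.514
v -1.562 0.616 -0.801
v -1.925 0.879 0.254
v -2.085 2.013 0.3
v -2.395 0.887 -1.54
v -2.555 2.021 -1.494
v -1.498 1.587 -1.406
v -1.207 1.583 -0.298
v -3.273 1.317 -0.942
v -2.982 1.313 0.166
f 2 1 5
f 2 5 3
f 3 5 6
f 3 6 4
f 5 1 7
f 5 7 6
f 6 7 8
f 6 8 4
f 7 1 9
f 7 9 8
f 8 9 10
f 8 10 4
f 9 1 11
f 9 11 10
f 10 11 12
f 10 12 4
f 11 1 13
f 11 13 12
f 12 13 14
f 12 14 4
f 13 1 15
f 13 15 14
f 14 15 16
f 14 16 4
f 15 1 17
f 15 17 16
f 16 17 18
f 16 18 4
f 17 1 2
f 17 2 18
f 18 2 3
f 18 3 4
f 20 19 22
f 20 22 21
f 22 19 23
f 22 23 21
f 23 19 24
f 23 24 21
f 24 19 25
f 24 25 21
f 25 19 26
f 25 26 21
f 26 19 27
f 26 27 21
f 27 19 28
f 27 28 21
f 28 19 29
f 28 29 21
f 29 19 30
f 29 30 21
f 30 19 31
f 30 31 21
f 31 19 32
f 31 32 21
f 32 19 33
f 32 33 21
f 33 19 34
f 33 34 21
f 34 19 20
f 34 20 21
f 36 35 38
f 36 38 37
f 38 35 39
f 38 39 37
f 39 35 40
f 39 40 37
f 40 35 41
f 40 41 37
f 41 35 42
f 41 42 37
f 42 35 43
f 42 43 37
f 43 35 44
f 43 44 37
f 44 35 45
f 44 45 37
f 45 35 46
f 45 46 37
f 46 35 47
f 46 47 37
f 47 35 48
f 47 48 37
f 48 35 49
f 48 49 37
f 49 35 50
f 49 50 37
f 50 35 36
f 50 36 37
f 51 62 56
f 51 56 52
f 51 52 58
f 51 58 61
f 51 61 62
f 52 56 60
f 56 62 55
f 62 61 53
f 61 58 57
f 58 52 59
f 54 60 55
f 54 55 53
f 54 53 57
f 54 57 59
f 54 59 60
f 55 60 56
f 53 55 62
f 57 53 61
f 59 57 58
f 60 59 52



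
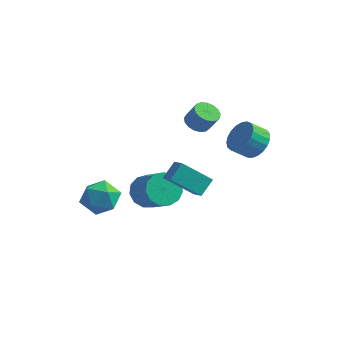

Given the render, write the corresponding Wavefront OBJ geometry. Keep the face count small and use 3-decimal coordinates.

v -0.377 -1.728 -2.503
v 0.158 -2.019 -3.407
v 1.632 -2.742 -2.301
v 1.097 -2.452 -1.397
v 0.339 -1.448 -3.275
v 1.814 -2.171 -2.169
v 0.293 -0.965 -2.898
v 1.768 -1.688 -1.792
v 0.034 -0.725 -2.395
v 1.509 -1.448 -1.29
v -0.356 -0.803 -1.927
v 1.119 -1.526 -0.821
v -0.752 -1.175 -1.641
v 0.723 -1.899 -0.536
v -1.03 -1.723 -1.629
v 0.445 -2.446 -0.524
v -1.1 -2.273 -1.895
v 0.375 -2.996 -0.789
v -0.941 -2.649 -2.353
v 0.534 -3.372 -1.247
v -0.603 -2.734 -2.859
v 0.872 -3.457 -1.753
v -0.194 -2.499 -3.252
v 1.281 -3.222 -2.146
v 1.383 -3.058 -0.078
v 2.123 -3.537 0.326
v 1.541 -2.158 0.7
v 2.281 -2.637 1.104
v 2.699 -2.143 -1.404
v 3.439 -2.622 -1
v 2.857 -1.243 -0.626
v 3.597 -1.722 -0.222
v -0.121 2.997 0.484
v 0.541 2.811 0.074
v 1.202 2.796 1.146
v 0.541 2.983 1.556
v 0.541 3.193 0.079
v 1.202 3.179 1.151
v 0.39 3.531 0.176
v 1.051 3.517 1.249
v 0.121 3.747 0.345
v 0.782 3.733 1.417
v -0.202 3.791 0.545
v 0.459 3.776 1.617
v -0.507 3.653 0.731
v 0.154 3.638 1.803
v -0.723 3.364 0.86
v -0.062 3.35 1.933
v -0.802 2.992 0.903
v -0.141 2.978 1.976
v -0.724 2.621 0.851
v -0.063 2.607 1.923
v -0.508 2.336 0.714
v 0.153 2.322 1.786
v -0.203 2.202 0.524
v 0.458 2.188 1.597
v 0.121 2.251 0.325
v 0.782 2.237 1.398
v 0.389 2.47 0.163
v 1.05 2.456 1.235
v 3.87 2.47 0.374
v 4.416 1.622 0.049
v 3.776 0.922 0.801
v 3.23 1.77 1.126
v 4.659 1.763 0.387
v 4.02 1.063 1.14
v 4.767 2.027 0.724
v 4.127 1.327 1.476
v 4.719 2.367 1
v 4.08 1.667 1.752
v 4.524 2.725 1.168
v 3.885 2.025 1.92
v 4.216 3.039 1.198
v 3.577 2.339 1.95
v 3.849 3.255 1.086
v 3.209 2.555 1.838
v 3.484 3.335 0.851
v 2.845 2.635 1.603
v 3.187 3.265 0.533
v 2.548 2.565 1.286
v 3.007 3.058 0.188
v 2.368 2.358 0.94
v 2.977 2.749 -0.125
v 2.338 2.049 0.627
v 3.101 2.392 -0.352
v 2.462 1.692 0.4
v 3.358 2.048 -0.453
v 2.719 1.349 0.299
v 3.703 1.778 -0.411
v 3.064 1.078 0.341
v 4.077 1.627 -0.234
v 3.438 0.927 0.518
v -4.237 -1.769 -3.398
v -3.235 -1.55 -2.7
v -3.085 -2.69 -4.76
v -2.083 -2.471 -4.062
v -2.943 -3.279 -3.677
v -3.655 -2.709 -2.835
v -2.665 -1.531 -4.625
v -3.377 -0.961 -3.783
v -2.264 -1.402 -3.458
v -2.435 -2.482 -2.872
v -3.885 -1.758 -4.588
v -4.056 -2.838 -4.002
f 2 1 5
f 2 5 3
f 3 5 6
f 3 6 4
f 5 1 7
f 5 7 6
f 6 7 8
f 6 8 4
f 7 1 9
f 7 9 8
f 8 9 10
f 8 10 4
f 9 1 11
f 9 11 10
f 10 11 12
f 10 12 4
f 11 1 13
f 11 13 12
f 12 13 14
f 12 14 4
f 13 1 15
f 13 15 14
f 14 15 16
f 14 16 4
f 15 1 17
f 15 17 16
f 16 17 18
f 16 18 4
f 17 1 19
f 17 19 18
f 18 19 20
f 18 20 4
f 19 1 21
f 19 21 20
f 20 21 22
f 20 22 4
f 21 1 23
f 21 23 22
f 22 23 24
f 22 24 4
f 23 1 2
f 23 2 24
f 24 2 3
f 24 3 4
f 26 28 25
f 29 26 25
f 25 28 27
f 27 29 25
f 26 32 28
f 30 26 29
f 30 32 26
f 28 32 27
f 31 29 27
f 27 32 31
f 31 30 29
f 32 30 31
f 34 33 37
f 34 37 35
f 35 37 38
f 35 38 36
f 37 33 39
f 37 39 38
f 38 39 40
f 38 40 36
f 39 33 41
f 39 41 40
f 40 41 42
f 40 42 36
f 41 33 43
f 41 43 42
f 42 43 44
f 42 44 36
f 43 33 45
f 43 45 44
f 44 45 46
f 44 46 36
f 45 33 47
f 45 47 46
f 46 47 48
f 46 48 36
f 47 33 49
f 47 49 48
f 48 49 50
f 48 50 36
f 49 33 51
f 49 51 50
f 50 51 52
f 50 52 36
f 51 33 53
f 51 53 52
f 52 53 54
f 52 54 36
f 53 33 55
f 53 55 54
f 54 55 56
f 54 56 36
f 55 33 57
f 55 57 56
f 56 57 58
f 56 58 36
f 57 33 59
f 57 59 58
f 58 59 60
f 58 60 36
f 59 33 34
f 59 34 60
f 60 34 35
f 60 35 36
f 62 61 65
f 62 65 63
f 63 65 66
f 63 66 64
f 65 61 67
f 65 67 66
f 66 67 68
f 66 68 64
f 67 61 69
f 67 69 68
f 68 69 70
f 68 70 64
f 69 61 71
f 69 71 70
f 70 71 72
f 70 72 64
f 71 61 73
f 71 73 72
f 72 73 74
f 72 74 64
f 73 61 75
f 73 75 74
f 74 75 76
f 74 76 64
f 75 61 77
f 75 77 76
f 76 77 78
f 76 78 64
f 77 61 79
f 77 79 78
f 78 79 80
f 78 80 64
f 79 61 81
f 79 81 80
f 80 81 82
f 80 82 64
f 81 61 83
f 81 83 82
f 82 83 84
f 82 84 64
f 83 61 85
f 83 85 84
f 84 85 86
f 84 86 64
f 85 61 87
f 85 87 86
f 86 87 88
f 86 88 64
f 87 61 89
f 87 89 88
f 88 89 90
f 88 90 64
f 89 61 91
f 89 91 90
f 90 91 92
f 90 92 64
f 91 61 62
f 91 62 92
f 92 62 63
f 92 63 64
f 93 104 98
f 93 98 94
f 93 94 100
f 93 100 103
f 93 103 104
f 94 98 102
f 98 104 97
f 104 103 95
f 103 100 99
f 100 94 101
f 96 102 97
f 96 97 95
f 96 95 99
f 96 99 101
f 96 101 102
f 97 102 98
f 95 97 104
f 99 95 103
f 101 99 100
f 102 101 94



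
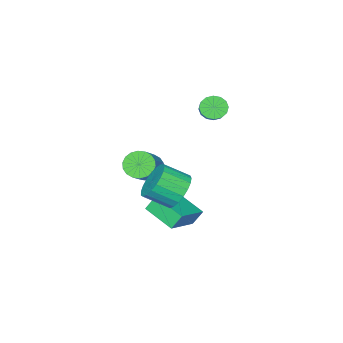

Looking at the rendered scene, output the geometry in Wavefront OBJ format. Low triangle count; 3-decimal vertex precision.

v -3.206 -0.313 3.479
v -2.653 -0.606 3.166
v -1.521 0.459 4.169
v -2.074 0.753 4.481
v -2.737 -0.321 2.959
v -1.605 0.744 3.961
v -2.948 -0.034 2.891
v -1.815 1.031 3.894
v -3.227 0.179 2.98
v -2.095 1.244 3.983
v -3.501 0.26 3.203
v -2.369 1.325 4.206
v -3.696 0.187 3.5
v -2.563 1.253 4.503
v -3.759 -0.019 3.791
v -2.627 1.046 4.794
v -3.675 -0.304 3.999
v -2.543 0.761 5.001
v -3.465 -0.591 4.066
v -2.332 0.474 5.069
v -3.185 -0.804 3.977
v -2.053 0.261 4.98
v -2.911 -0.885 3.754
v -1.779 0.18 4.757
v -2.717 -0.813 3.457
v -1.584 0.253 4.46
v -0.345 -1.966 -0.114
v -0.007 -1.577 -0.752
v 1.343 -0.866 0.396
v 1.005 -1.254 1.034
v -0.245 -1.332 -0.625
v 1.105 -0.62 0.524
v -0.503 -1.212 -0.396
v 0.847 -0.5 0.752
v -0.73 -1.242 -0.111
v 0.621 -0.53 1.037
v -0.88 -1.415 0.173
v 0.47 -0.703 1.321
v -0.924 -1.697 0.4
v 0.426 -0.985 1.548
v -0.854 -2.032 0.525
v 0.496 -1.32 1.674
v -0.683 -2.354 0.524
v 0.667 -1.643 1.672
v -0.445 -2.6 0.396
v 0.905 -1.888 1.545
v -0.187 -2.72 0.168
v 1.163 -2.008 1.316
v 0.039 -2.69 -0.117
v 1.39 -1.978 1.031
v 0.19 -2.517 -0.401
v 1.54 -1.805 0.747
v 0.234 -2.235 -0.628
v 1.584 -1.523 0.52
v 0.164 -1.9 -0.754
v 1.514 -1.188 0.395
v 2.162 2.462 1.379
v 2.728 2.263 0.53
v 3.545 1.338 1.292
v 2.978 1.538 2.141
v 2.942 2.595 0.704
v 3.759 1.671 1.467
v 3.021 2.905 0.996
v 3.838 1.981 1.758
v 2.952 3.138 1.353
v 3.768 2.214 2.115
v 2.745 3.255 1.715
v 3.562 2.33 2.477
v 2.438 3.234 2.019
v 3.255 2.309 2.781
v 2.083 3.08 2.212
v 2.9 2.155 2.974
v 1.742 2.819 2.261
v 2.558 1.894 3.023
v 1.473 2.496 2.158
v 2.29 1.572 2.92
v 1.324 2.168 1.919
v 2.14 1.243 2.682
v 1.319 1.89 1.588
v 2.135 0.966 2.35
v 1.46 1.712 1.22
v 2.276 0.787 1.982
v 1.722 1.663 0.88
v 2.539 0.738 1.642
v 2.061 1.752 0.626
v 2.877 0.827 1.388
v 2.416 1.964 0.502
v 3.233 1.04 1.264
v -0.382 -0.73 -2.252
v -0.785 -0.427 -1.458
v -0.43 0.925 -2.907
v -0.833 1.227 -2.113
v 1.533 -0.347 -1.427
v 1.13 -0.045 -0.633
v 1.485 1.307 -2.082
v 1.082 1.61 -1.288
f 2 1 5
f 2 5 3
f 3 5 6
f 3 6 4
f 5 1 7
f 5 7 6
f 6 7 8
f 6 8 4
f 7 1 9
f 7 9 8
f 8 9 10
f 8 10 4
f 9 1 11
f 9 11 10
f 10 11 12
f 10 12 4
f 11 1 13
f 11 13 12
f 12 13 14
f 12 14 4
f 13 1 15
f 13 15 14
f 14 15 16
f 14 16 4
f 15 1 17
f 15 17 16
f 16 17 18
f 16 18 4
f 17 1 19
f 17 19 18
f 18 19 20
f 18 20 4
f 19 1 21
f 19 21 20
f 20 21 22
f 20 22 4
f 21 1 23
f 21 23 22
f 22 23 24
f 22 24 4
f 23 1 25
f 23 25 24
f 24 25 26
f 24 26 4
f 25 1 2
f 25 2 26
f 26 2 3
f 26 3 4
f 28 27 31
f 28 31 29
f 29 31 32
f 29 32 30
f 31 27 33
f 31 33 32
f 32 33 34
f 32 34 30
f 33 27 35
f 33 35 34
f 34 35 36
f 34 36 30
f 35 27 37
f 35 37 36
f 36 37 38
f 36 38 30
f 37 27 39
f 37 39 38
f 38 39 40
f 38 40 30
f 39 27 41
f 39 41 40
f 40 41 42
f 40 42 30
f 41 27 43
f 41 43 42
f 42 43 44
f 42 44 30
f 43 27 45
f 43 45 44
f 44 45 46
f 44 46 30
f 45 27 47
f 45 47 46
f 46 47 48
f 46 48 30
f 47 27 49
f 47 49 48
f 48 49 50
f 48 50 30
f 49 27 51
f 49 51 50
f 50 51 52
f 50 52 30
f 51 27 53
f 51 53 52
f 52 53 54
f 52 54 30
f 53 27 55
f 53 55 54
f 54 55 56
f 54 56 30
f 55 27 28
f 55 28 56
f 56 28 29
f 56 29 30
f 58 57 61
f 58 61 59
f 59 61 62
f 59 62 60
f 61 57 63
f 61 63 62
f 62 63 64
f 62 64 60
f 63 57 65
f 63 65 64
f 64 65 66
f 64 66 60
f 65 57 67
f 65 67 66
f 66 67 68
f 66 68 60
f 67 57 69
f 67 69 68
f 68 69 70
f 68 70 60
f 69 57 71
f 69 71 70
f 70 71 72
f 70 72 60
f 71 57 73
f 71 73 72
f 72 73 74
f 72 74 60
f 73 57 75
f 73 75 74
f 74 75 76
f 74 76 60
f 75 57 77
f 75 77 76
f 76 77 78
f 76 78 60
f 77 57 79
f 77 79 78
f 78 79 80
f 78 80 60
f 79 57 81
f 79 81 80
f 80 81 82
f 80 82 60
f 81 57 83
f 81 83 82
f 82 83 84
f 82 84 60
f 83 57 85
f 83 85 84
f 84 85 86
f 84 86 60
f 85 57 87
f 85 87 86
f 86 87 88
f 86 88 60
f 87 57 58
f 87 58 88
f 88 58 59
f 88 59 60
f 90 92 89
f 93 90 89
f 89 92 91
f 91 93 89
f 90 96 92
f 94 90 93
f 94 96 90
f 92 96 91
f 95 93 91
f 91 96 95
f 95 94 93
f 96 94 95

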